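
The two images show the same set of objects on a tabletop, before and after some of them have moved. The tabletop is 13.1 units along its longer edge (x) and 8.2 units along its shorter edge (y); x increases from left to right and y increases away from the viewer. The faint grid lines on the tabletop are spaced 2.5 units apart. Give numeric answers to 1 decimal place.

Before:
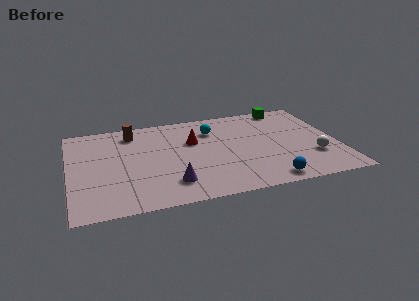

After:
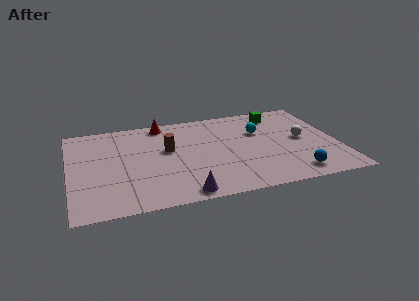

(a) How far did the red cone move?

2.4

From (6.1, 5.3) to (4.7, 7.3), the red cone covered √(1.4² + 2.0²) ≈ 2.4 units.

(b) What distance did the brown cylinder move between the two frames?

2.6

The brown cylinder was near (3.2, 6.8) before and (4.8, 4.8) after, so it travelled √(1.6² + 2.0²) ≈ 2.6 units.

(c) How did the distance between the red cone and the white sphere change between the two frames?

+1.0

Before: roughly 6.4 units apart; after: 7.4. That's 1.0 units further apart.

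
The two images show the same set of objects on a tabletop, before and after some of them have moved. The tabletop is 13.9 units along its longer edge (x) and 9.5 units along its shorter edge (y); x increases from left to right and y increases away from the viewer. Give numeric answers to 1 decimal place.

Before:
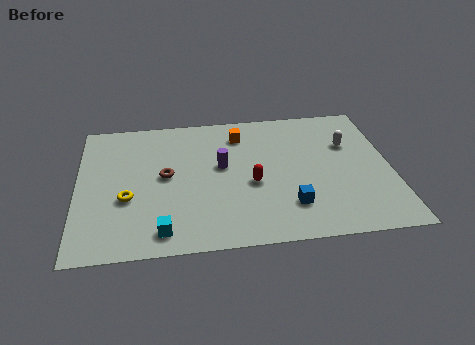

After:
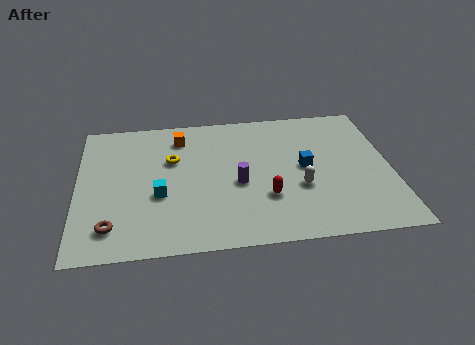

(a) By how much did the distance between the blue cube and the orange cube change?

+0.5

They were about 5.7 units apart before and 6.2 after — 0.5 units further apart.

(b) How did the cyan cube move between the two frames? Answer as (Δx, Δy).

(-0.1, 2.4)

The cyan cube started near (3.7, 1.3) and ended near (3.6, 3.7).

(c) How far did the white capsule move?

3.6

The white capsule was near (12.1, 6.3) before and (9.8, 3.5) after, so it travelled √(2.3² + 2.8²) ≈ 3.6 units.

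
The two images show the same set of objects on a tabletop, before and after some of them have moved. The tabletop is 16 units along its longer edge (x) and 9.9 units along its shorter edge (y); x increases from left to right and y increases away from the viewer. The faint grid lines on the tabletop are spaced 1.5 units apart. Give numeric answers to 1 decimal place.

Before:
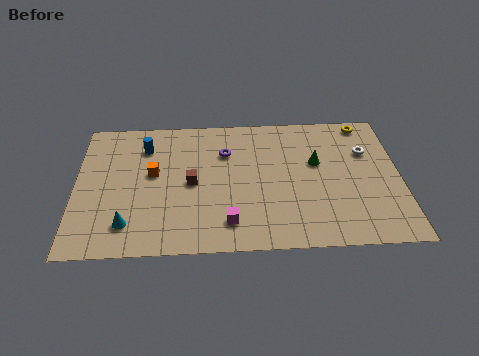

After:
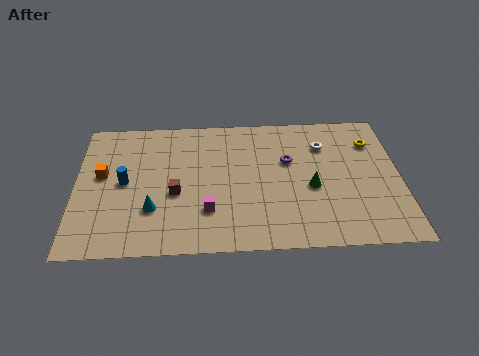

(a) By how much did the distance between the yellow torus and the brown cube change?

+0.7

Before: roughly 9.6 units apart; after: 10.3. That's 0.7 units further apart.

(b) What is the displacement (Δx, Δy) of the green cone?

(-0.3, -1.8)

From the two frames, the green cone sits at roughly (11.9, 6.0) before and (11.6, 4.2) after.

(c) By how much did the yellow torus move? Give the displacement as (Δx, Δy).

(0.3, -1.5)

From the two frames, the yellow torus sits at roughly (14.4, 8.9) before and (14.7, 7.4) after.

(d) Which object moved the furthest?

the purple torus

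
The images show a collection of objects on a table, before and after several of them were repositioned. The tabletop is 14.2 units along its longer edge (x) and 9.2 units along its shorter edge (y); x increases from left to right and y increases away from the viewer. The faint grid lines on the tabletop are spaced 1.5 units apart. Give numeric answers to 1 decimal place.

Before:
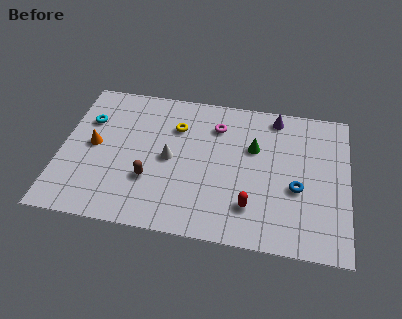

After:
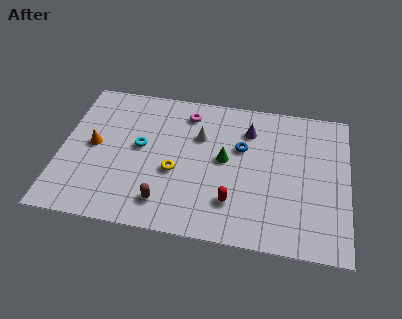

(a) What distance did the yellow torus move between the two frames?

2.9

The yellow torus moved from about (5.6, 6.6) to (5.7, 3.7), a distance of √(0.1² + 2.9²) ≈ 2.9.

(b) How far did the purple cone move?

1.7

From (10.5, 8.1) to (9.2, 7.0), the purple cone covered √(1.3² + 1.1²) ≈ 1.7 units.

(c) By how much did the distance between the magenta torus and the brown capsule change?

+0.9

The distance was about 5.1 in the first image and 6.0 in the second, so they moved 0.9 units further apart.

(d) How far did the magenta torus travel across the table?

1.6

The magenta torus was near (7.6, 7.0) before and (6.1, 7.6) after, so it travelled √(1.5² + 0.6²) ≈ 1.6 units.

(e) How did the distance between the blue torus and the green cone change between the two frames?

-1.9

They were about 3.1 units apart before and 1.2 after — 1.9 units closer together.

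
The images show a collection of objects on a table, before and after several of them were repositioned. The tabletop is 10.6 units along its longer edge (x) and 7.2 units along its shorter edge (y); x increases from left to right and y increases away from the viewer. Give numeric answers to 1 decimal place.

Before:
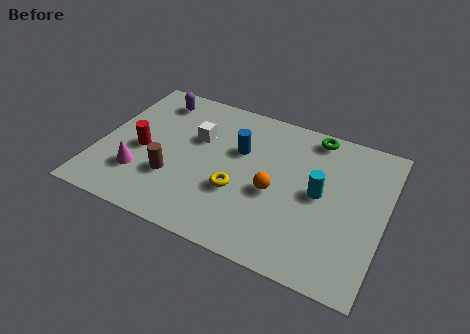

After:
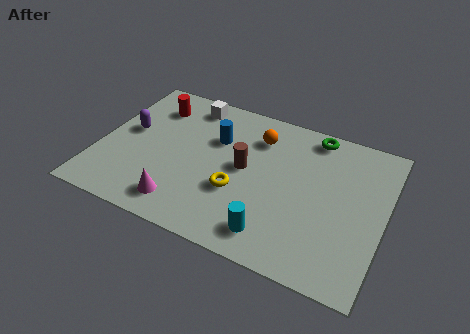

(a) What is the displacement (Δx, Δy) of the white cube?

(-0.5, 1.6)

The white cube was at about (3.5, 4.6) and moved to about (3.0, 6.2).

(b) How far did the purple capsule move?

2.1

The purple capsule moved from about (1.7, 6.0) to (1.0, 4.0), a distance of √(0.7² + 2.0²) ≈ 2.1.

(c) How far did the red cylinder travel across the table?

2.4

The red cylinder moved from about (1.6, 3.2) to (1.7, 5.6), a distance of √(0.1² + 2.4²) ≈ 2.4.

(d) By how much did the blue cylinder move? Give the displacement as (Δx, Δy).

(-0.9, 0.2)

From the two frames, the blue cylinder sits at roughly (5.1, 4.6) before and (4.2, 4.8) after.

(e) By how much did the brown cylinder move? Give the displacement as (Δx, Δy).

(2.5, 1.5)

From the two frames, the brown cylinder sits at roughly (2.9, 2.3) before and (5.4, 3.8) after.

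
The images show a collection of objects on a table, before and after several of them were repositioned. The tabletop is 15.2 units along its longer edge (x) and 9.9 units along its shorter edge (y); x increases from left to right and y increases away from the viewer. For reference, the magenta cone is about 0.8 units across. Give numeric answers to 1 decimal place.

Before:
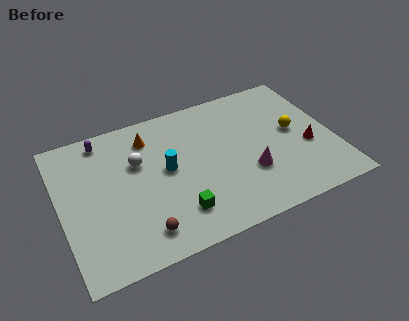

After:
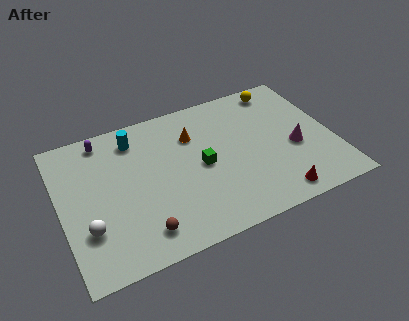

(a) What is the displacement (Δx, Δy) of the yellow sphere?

(-0.3, 3.4)

From the two frames, the yellow sphere sits at roughly (13.1, 5.3) before and (12.8, 8.7) after.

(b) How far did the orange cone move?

2.5

From (5.2, 7.9) to (7.6, 7.1), the orange cone covered √(2.4² + 0.8²) ≈ 2.5 units.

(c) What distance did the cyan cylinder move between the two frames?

3.2

The cyan cylinder was near (5.9, 5.3) before and (4.4, 8.1) after, so it travelled √(1.5² + 2.8²) ≈ 3.2 units.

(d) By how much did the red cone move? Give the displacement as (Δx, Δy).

(-2.2, -2.7)

The red cone was at about (13.7, 3.9) and moved to about (11.5, 1.2).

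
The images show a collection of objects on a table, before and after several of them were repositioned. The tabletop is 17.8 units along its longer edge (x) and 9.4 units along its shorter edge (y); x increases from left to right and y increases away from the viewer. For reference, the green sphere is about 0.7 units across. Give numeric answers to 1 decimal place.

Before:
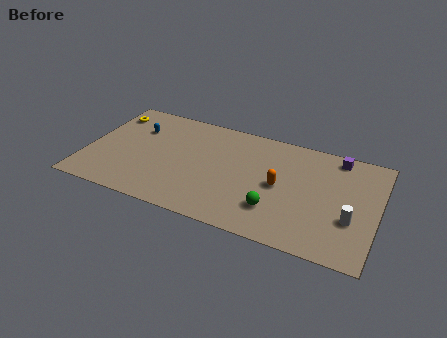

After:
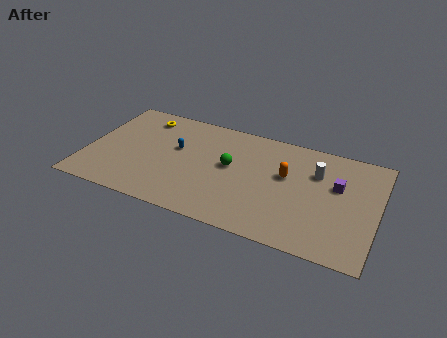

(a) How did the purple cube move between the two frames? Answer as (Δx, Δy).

(0.2, -2.5)

The purple cube was at about (15.1, 8.3) and moved to about (15.3, 5.8).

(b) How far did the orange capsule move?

1.0

The orange capsule was near (11.9, 4.6) before and (12.2, 5.6) after, so it travelled √(0.3² + 1.0²) ≈ 1.0 units.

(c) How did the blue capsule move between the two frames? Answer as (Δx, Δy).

(2.6, -1.0)

The blue capsule started near (2.8, 6.6) and ended near (5.4, 5.6).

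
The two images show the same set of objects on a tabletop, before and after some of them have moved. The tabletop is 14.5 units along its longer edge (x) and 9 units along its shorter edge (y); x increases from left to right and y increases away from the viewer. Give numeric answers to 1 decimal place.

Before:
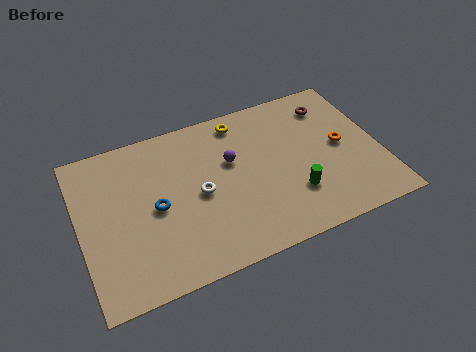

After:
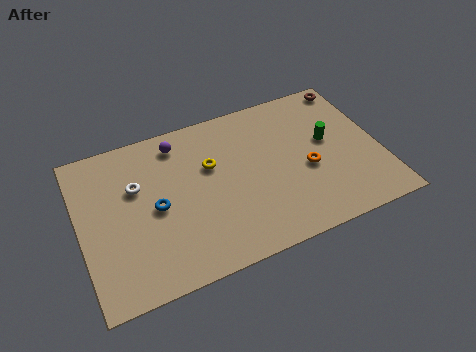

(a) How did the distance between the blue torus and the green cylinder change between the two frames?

+1.8

The distance was about 6.7 in the first image and 8.5 in the second, so they moved 1.8 units further apart.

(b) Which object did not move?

the blue torus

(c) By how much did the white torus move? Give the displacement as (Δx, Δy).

(-2.9, 1.5)

From the two frames, the white torus sits at roughly (5.7, 4.3) before and (2.8, 5.8) after.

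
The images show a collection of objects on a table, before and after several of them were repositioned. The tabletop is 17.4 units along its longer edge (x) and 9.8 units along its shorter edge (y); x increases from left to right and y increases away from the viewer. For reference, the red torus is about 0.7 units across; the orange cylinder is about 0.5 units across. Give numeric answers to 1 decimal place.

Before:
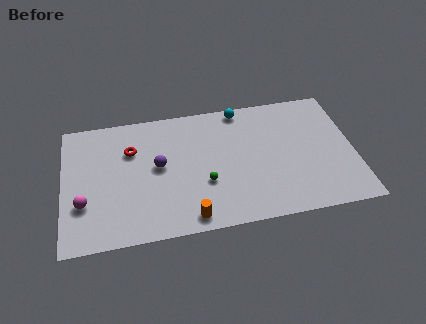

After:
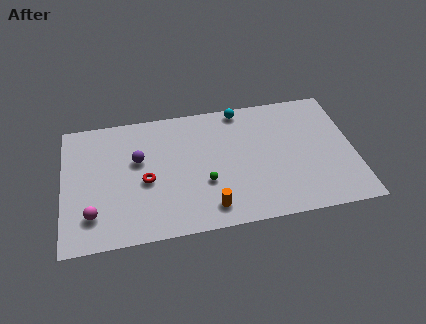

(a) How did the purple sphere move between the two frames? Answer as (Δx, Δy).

(-1.2, 0.7)

From the two frames, the purple sphere sits at roughly (5.7, 5.3) before and (4.5, 6.0) after.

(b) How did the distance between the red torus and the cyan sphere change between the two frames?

+0.5

They were about 7.0 units apart before and 7.5 after — 0.5 units further apart.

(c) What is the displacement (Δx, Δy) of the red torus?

(0.8, -2.5)

From the two frames, the red torus sits at roughly (4.1, 6.8) before and (4.9, 4.3) after.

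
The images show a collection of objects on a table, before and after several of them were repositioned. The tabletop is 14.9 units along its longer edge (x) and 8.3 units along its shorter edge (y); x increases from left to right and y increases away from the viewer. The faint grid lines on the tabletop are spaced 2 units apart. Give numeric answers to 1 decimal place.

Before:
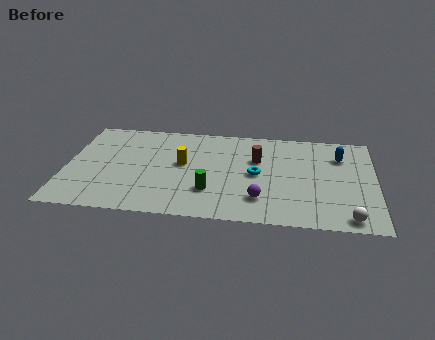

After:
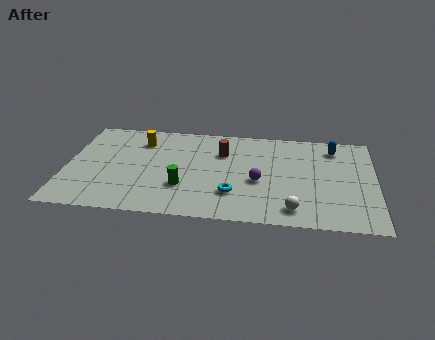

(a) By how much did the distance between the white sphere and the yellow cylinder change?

+0.3

The distance was about 8.8 in the first image and 9.1 in the second, so they moved 0.3 units further apart.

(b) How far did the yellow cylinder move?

2.8

The yellow cylinder moved from about (5.6, 4.6) to (3.5, 6.4), a distance of √(2.1² + 1.8²) ≈ 2.8.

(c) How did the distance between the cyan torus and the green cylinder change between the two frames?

-0.4

Before: roughly 2.8 units apart; after: 2.4. That's 0.4 units closer together.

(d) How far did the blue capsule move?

0.8

The blue capsule was near (13.2, 6.1) before and (12.9, 6.8) after, so it travelled √(0.3² + 0.7²) ≈ 0.8 units.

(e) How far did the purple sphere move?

1.5

The purple sphere was near (9.4, 2.0) before and (9.3, 3.5) after, so it travelled √(0.1² + 1.5²) ≈ 1.5 units.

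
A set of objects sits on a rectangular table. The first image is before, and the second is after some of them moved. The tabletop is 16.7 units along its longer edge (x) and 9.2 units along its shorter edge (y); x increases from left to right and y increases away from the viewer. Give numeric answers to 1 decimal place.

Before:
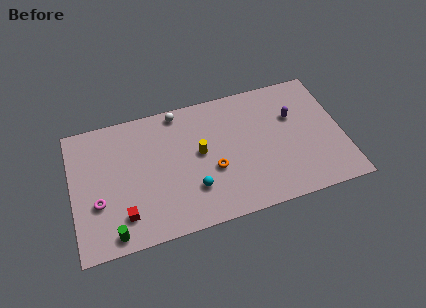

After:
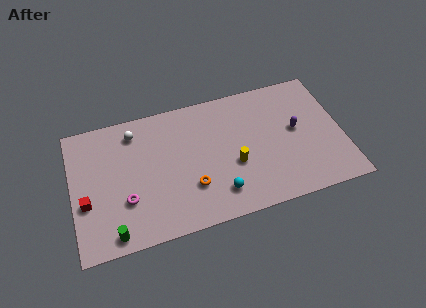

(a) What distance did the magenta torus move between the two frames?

1.7

From (1.5, 3.3) to (3.2, 3.0), the magenta torus covered √(1.7² + 0.3²) ≈ 1.7 units.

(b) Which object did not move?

the green cylinder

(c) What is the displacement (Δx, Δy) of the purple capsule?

(0.1, -1.0)

The purple capsule was at about (13.8, 6.0) and moved to about (13.9, 5.0).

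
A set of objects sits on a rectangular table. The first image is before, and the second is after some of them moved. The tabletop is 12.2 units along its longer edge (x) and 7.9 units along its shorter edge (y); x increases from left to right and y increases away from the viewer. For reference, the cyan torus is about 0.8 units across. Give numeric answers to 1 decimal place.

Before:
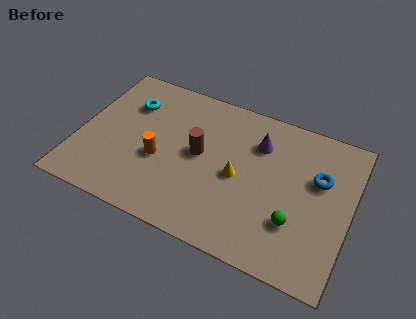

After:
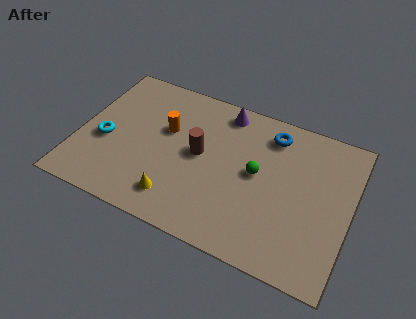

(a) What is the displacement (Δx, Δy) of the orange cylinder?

(0.1, 1.7)

The orange cylinder was at about (3.7, 3.2) and moved to about (3.8, 4.9).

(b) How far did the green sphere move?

2.6

The green sphere moved from about (9.9, 2.4) to (8.0, 4.2), a distance of √(1.9² + 1.8²) ≈ 2.6.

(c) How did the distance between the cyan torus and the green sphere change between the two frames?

-1.7

They were about 8.6 units apart before and 6.9 after — 1.7 units closer together.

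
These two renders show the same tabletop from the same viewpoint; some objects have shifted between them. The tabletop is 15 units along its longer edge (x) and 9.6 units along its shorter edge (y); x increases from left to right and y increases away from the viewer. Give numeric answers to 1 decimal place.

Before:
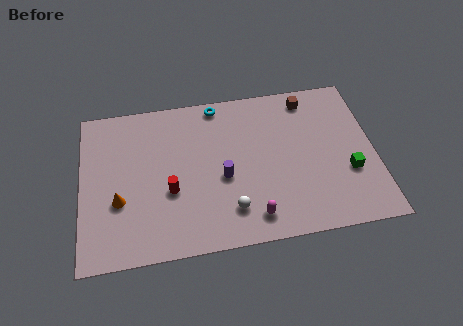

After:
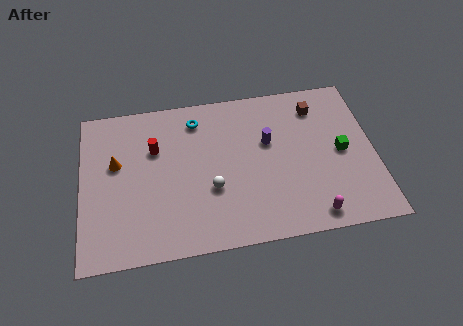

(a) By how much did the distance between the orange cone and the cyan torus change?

-2.7

The distance was about 7.4 in the first image and 4.7 in the second, so they moved 2.7 units closer together.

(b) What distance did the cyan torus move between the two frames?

1.4

The cyan torus was near (7.1, 8.7) before and (6.0, 7.9) after, so it travelled √(1.1² + 0.8²) ≈ 1.4 units.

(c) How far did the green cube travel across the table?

1.3

From (13.6, 3.4) to (13.3, 4.7), the green cube covered √(0.3² + 1.3²) ≈ 1.3 units.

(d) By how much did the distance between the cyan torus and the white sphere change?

-2.2

The distance was about 6.6 in the first image and 4.4 in the second, so they moved 2.2 units closer together.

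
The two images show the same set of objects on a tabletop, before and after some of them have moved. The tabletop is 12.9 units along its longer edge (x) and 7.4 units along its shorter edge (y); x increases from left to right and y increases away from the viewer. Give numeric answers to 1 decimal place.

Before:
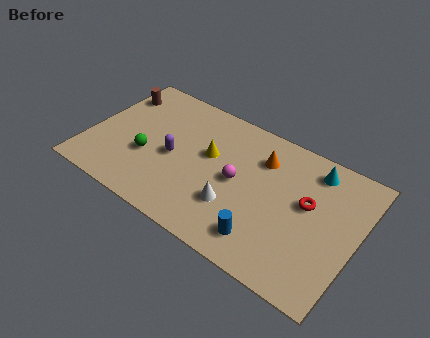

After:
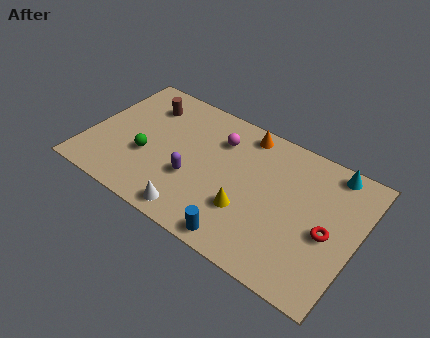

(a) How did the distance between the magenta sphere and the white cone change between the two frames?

+3.2

Before: roughly 1.4 units apart; after: 4.6. That's 3.2 units further apart.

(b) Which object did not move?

the green sphere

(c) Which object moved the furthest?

the yellow cone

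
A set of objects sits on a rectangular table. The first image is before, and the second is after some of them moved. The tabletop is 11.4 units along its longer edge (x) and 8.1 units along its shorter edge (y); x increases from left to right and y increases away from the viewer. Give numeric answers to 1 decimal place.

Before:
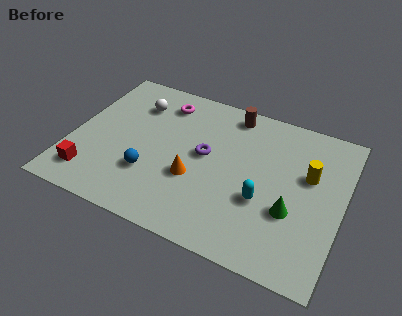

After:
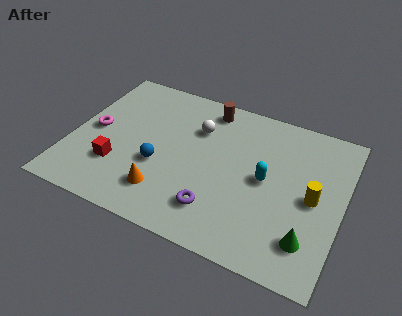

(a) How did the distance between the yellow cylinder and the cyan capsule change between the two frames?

-0.6

Before: roughly 2.6 units apart; after: 2.0. That's 0.6 units closer together.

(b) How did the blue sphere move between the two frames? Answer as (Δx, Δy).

(0.3, 0.6)

From the two frames, the blue sphere sits at roughly (3.5, 2.5) before and (3.8, 3.1) after.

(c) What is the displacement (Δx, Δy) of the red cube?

(1.0, 0.9)

From the two frames, the red cube sits at roughly (1.1, 1.5) before and (2.1, 2.4) after.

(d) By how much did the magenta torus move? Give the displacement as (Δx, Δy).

(-2.6, -2.6)

From the two frames, the magenta torus sits at roughly (3.5, 6.6) before and (0.9, 4.0) after.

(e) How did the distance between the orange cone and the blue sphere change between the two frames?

-0.5

Before: roughly 1.9 units apart; after: 1.4. That's 0.5 units closer together.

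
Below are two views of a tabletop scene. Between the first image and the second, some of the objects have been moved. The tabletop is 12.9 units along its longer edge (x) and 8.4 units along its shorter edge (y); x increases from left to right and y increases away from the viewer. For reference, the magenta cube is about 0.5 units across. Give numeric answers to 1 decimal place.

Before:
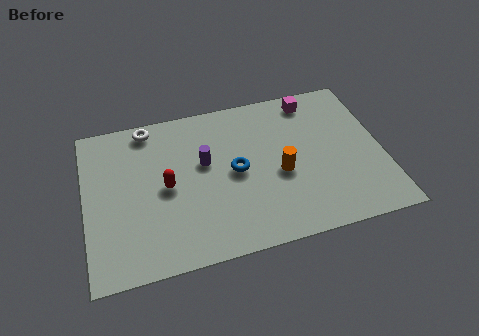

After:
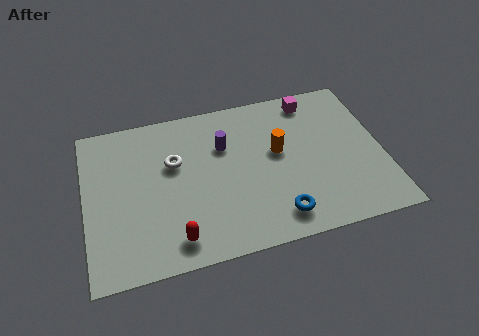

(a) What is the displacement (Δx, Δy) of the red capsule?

(0.2, -2.8)

The red capsule was at about (3.5, 4.1) and moved to about (3.7, 1.3).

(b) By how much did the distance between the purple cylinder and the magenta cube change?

-1.1

The distance was about 5.4 in the first image and 4.3 in the second, so they moved 1.1 units closer together.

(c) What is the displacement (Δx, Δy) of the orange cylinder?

(0.0, 1.2)

From the two frames, the orange cylinder sits at roughly (8.4, 3.6) before and (8.4, 4.8) after.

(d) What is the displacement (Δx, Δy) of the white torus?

(1.0, -2.2)

The white torus started near (2.9, 7.5) and ended near (3.9, 5.3).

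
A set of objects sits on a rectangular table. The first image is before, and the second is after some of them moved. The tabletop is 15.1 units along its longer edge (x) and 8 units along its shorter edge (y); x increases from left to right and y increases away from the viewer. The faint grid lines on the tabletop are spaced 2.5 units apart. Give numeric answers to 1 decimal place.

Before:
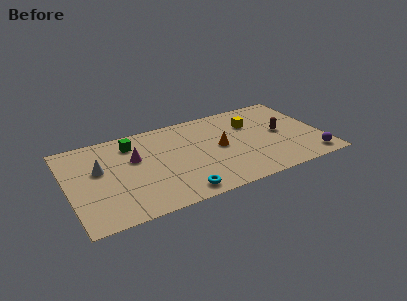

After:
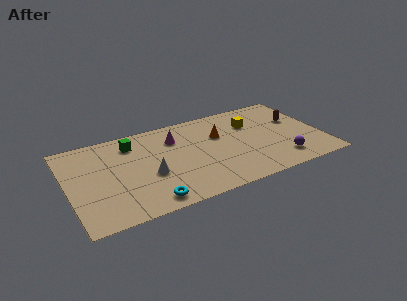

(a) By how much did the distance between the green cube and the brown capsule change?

+0.9

They were about 9.0 units apart before and 9.9 after — 0.9 units further apart.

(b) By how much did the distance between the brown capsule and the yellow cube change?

+0.6

They were about 2.2 units apart before and 2.8 after — 0.6 units further apart.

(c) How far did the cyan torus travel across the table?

1.8

The cyan torus moved from about (6.2, 1.0) to (4.4, 1.0), a distance of √(1.8² + 0.0²) ≈ 1.8.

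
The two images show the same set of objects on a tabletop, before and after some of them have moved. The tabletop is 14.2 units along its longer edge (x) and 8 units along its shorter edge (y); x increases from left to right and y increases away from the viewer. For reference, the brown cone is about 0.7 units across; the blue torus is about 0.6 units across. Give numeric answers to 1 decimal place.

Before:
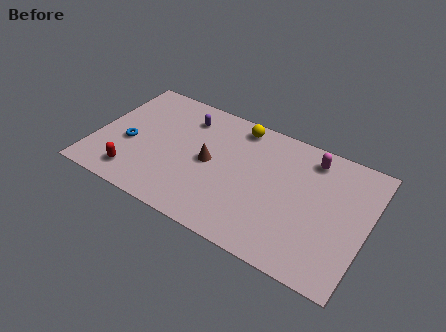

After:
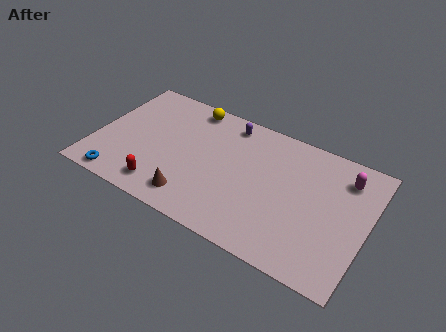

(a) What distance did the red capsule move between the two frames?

1.5

The red capsule was near (2.4, 1.4) before and (3.9, 1.3) after, so it travelled √(1.5² + 0.1²) ≈ 1.5 units.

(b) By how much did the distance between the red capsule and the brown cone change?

-2.8

Before: roughly 4.4 units apart; after: 1.6. That's 2.8 units closer together.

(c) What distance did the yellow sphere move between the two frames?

2.6

The yellow sphere was near (7.1, 7.0) before and (4.5, 7.1) after, so it travelled √(2.6² + 0.1²) ≈ 2.6 units.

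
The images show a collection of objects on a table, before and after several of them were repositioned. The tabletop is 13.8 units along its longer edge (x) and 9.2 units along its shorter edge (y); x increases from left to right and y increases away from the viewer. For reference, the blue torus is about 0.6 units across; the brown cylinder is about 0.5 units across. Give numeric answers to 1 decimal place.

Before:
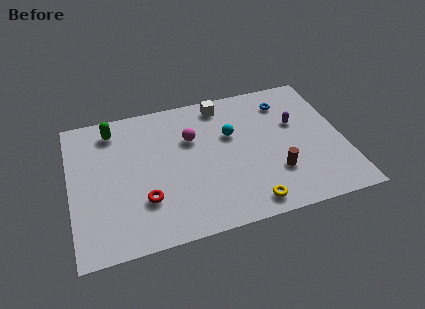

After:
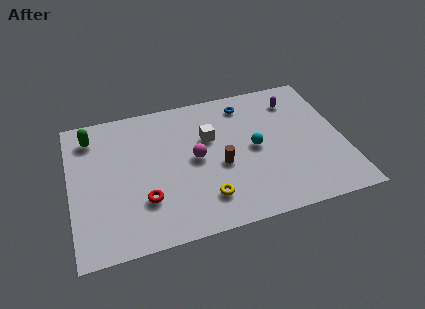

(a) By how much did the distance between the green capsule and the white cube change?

+0.5

Before: roughly 5.6 units apart; after: 6.1. That's 0.5 units further apart.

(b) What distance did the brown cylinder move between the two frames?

3.0

From (10.2, 2.7) to (7.5, 3.9), the brown cylinder covered √(2.7² + 1.2²) ≈ 3.0 units.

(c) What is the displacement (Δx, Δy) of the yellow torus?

(-2.1, 0.9)

The yellow torus was at about (8.7, 1.1) and moved to about (6.6, 2.0).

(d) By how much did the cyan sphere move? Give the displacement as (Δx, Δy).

(1.1, -1.2)

From the two frames, the cyan sphere sits at roughly (8.2, 5.8) before and (9.3, 4.6) after.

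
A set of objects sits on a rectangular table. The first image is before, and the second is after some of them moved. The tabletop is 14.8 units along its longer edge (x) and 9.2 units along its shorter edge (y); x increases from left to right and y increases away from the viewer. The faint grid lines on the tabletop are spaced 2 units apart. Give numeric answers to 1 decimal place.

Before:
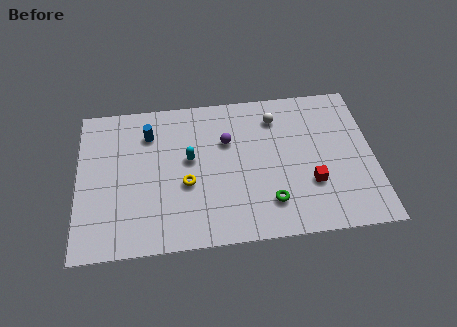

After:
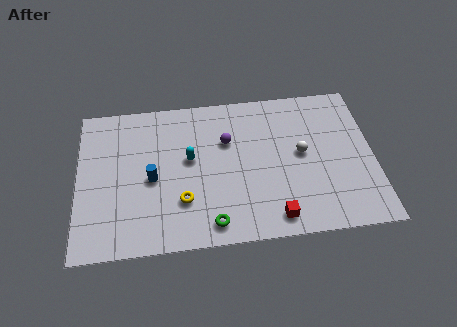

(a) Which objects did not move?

the cyan capsule and the purple sphere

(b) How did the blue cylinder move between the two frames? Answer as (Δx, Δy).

(0.1, -2.8)

The blue cylinder started near (3.6, 7.0) and ended near (3.7, 4.2).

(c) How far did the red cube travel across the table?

2.6

The red cube moved from about (11.6, 3.0) to (9.7, 1.2), a distance of √(1.9² + 1.8²) ≈ 2.6.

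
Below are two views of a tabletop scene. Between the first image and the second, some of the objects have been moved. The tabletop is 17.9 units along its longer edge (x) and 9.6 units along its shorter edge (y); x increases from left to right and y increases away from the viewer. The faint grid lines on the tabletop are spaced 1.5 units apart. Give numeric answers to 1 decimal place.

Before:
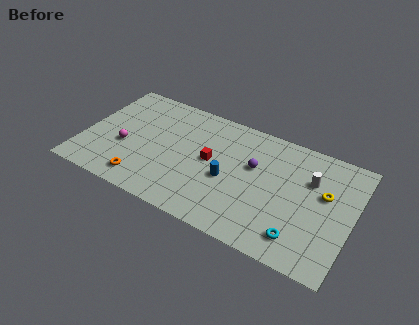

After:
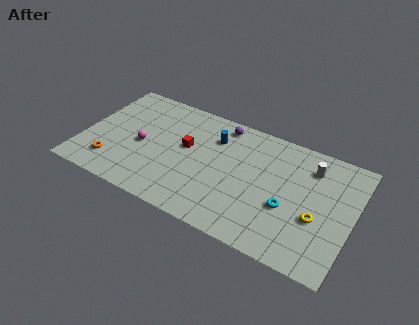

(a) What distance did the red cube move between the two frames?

1.7

From (8.5, 5.1) to (6.8, 5.5), the red cube covered √(1.7² + 0.4²) ≈ 1.7 units.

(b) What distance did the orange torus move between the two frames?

2.3

From (4.4, 1.5) to (2.2, 2.1), the orange torus covered √(2.2² + 0.6²) ≈ 2.3 units.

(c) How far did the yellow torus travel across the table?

2.1

The yellow torus was near (16.0, 5.8) before and (15.7, 3.7) after, so it travelled √(0.3² + 2.1²) ≈ 2.1 units.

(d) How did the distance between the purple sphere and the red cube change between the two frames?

+0.6

Before: roughly 2.9 units apart; after: 3.5. That's 0.6 units further apart.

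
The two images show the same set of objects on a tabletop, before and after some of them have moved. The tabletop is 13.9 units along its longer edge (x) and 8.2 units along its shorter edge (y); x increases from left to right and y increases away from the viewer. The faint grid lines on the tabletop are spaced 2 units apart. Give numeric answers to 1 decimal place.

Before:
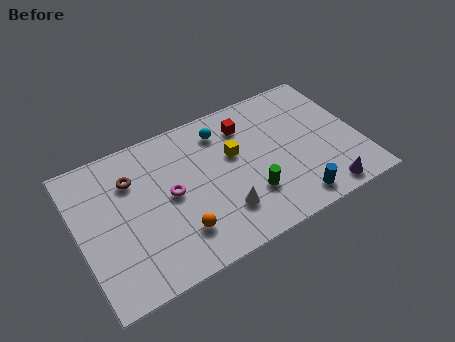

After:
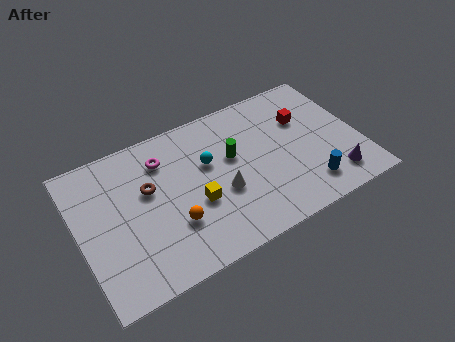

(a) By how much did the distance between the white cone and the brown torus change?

-1.7

They were about 5.5 units apart before and 3.8 after — 1.7 units closer together.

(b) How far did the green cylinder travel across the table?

2.5

From (8.2, 2.4) to (7.7, 4.9), the green cylinder covered √(0.5² + 2.5²) ≈ 2.5 units.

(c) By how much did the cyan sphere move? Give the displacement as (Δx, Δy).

(-0.9, -1.5)

The cyan sphere was at about (7.4, 6.6) and moved to about (6.5, 5.1).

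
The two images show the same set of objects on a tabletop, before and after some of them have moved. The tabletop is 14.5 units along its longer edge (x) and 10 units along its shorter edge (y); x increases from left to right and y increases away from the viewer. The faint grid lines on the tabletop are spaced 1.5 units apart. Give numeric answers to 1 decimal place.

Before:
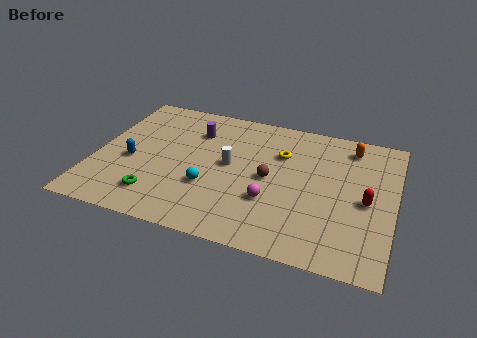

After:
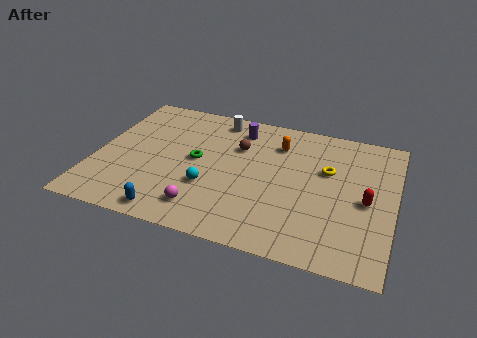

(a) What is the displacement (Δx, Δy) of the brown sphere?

(-1.7, 1.9)

The brown sphere was at about (8.5, 4.9) and moved to about (6.8, 6.8).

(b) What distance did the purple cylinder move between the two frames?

2.2

The purple cylinder moved from about (4.6, 7.4) to (6.7, 8.2), a distance of √(2.1² + 0.8²) ≈ 2.2.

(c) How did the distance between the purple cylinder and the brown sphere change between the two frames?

-3.2

Before: roughly 4.6 units apart; after: 1.4. That's 3.2 units closer together.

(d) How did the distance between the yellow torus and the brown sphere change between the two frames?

+2.4

The distance was about 2.0 in the first image and 4.4 in the second, so they moved 2.4 units further apart.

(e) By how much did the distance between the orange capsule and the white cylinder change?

-3.2

Before: roughly 6.5 units apart; after: 3.3. That's 3.2 units closer together.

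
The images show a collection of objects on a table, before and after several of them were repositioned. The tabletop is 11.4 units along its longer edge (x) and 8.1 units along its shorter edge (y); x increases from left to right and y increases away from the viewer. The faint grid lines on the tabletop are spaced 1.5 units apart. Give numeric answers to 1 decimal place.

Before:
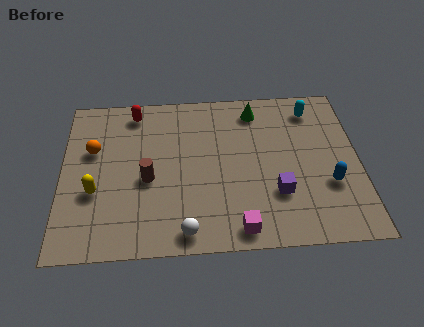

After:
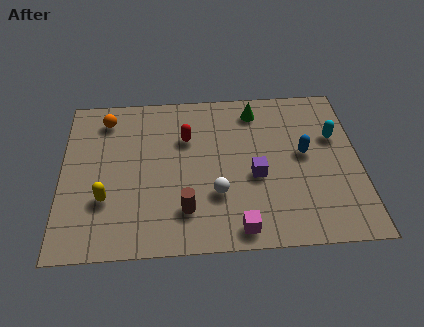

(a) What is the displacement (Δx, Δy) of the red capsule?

(2.0, -1.5)

From the two frames, the red capsule sits at roughly (2.8, 7.0) before and (4.8, 5.5) after.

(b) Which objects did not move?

the green cone and the magenta cube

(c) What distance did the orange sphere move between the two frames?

1.7

From (1.2, 5.1) to (1.7, 6.7), the orange sphere covered √(0.5² + 1.6²) ≈ 1.7 units.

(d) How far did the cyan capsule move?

1.7

The cyan capsule was near (9.7, 6.7) before and (10.5, 5.2) after, so it travelled √(0.8² + 1.5²) ≈ 1.7 units.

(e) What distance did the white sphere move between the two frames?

2.1

From (4.7, 0.9) to (5.9, 2.6), the white sphere covered √(1.2² + 1.7²) ≈ 2.1 units.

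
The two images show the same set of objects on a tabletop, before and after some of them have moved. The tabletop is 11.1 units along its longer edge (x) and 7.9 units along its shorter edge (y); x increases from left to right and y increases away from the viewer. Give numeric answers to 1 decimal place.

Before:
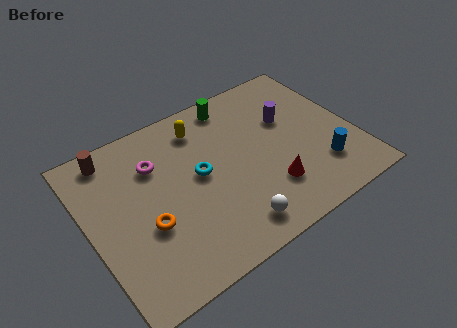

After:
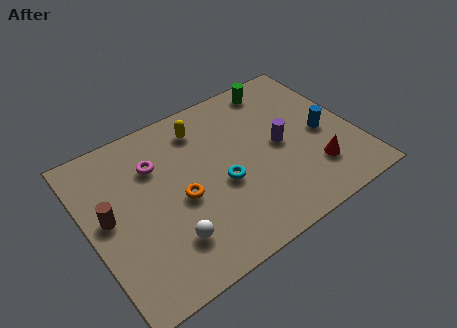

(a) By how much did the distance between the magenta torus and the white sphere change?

-1.3

They were about 5.0 units apart before and 3.7 after — 1.3 units closer together.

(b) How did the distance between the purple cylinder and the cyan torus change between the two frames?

-1.4

Before: roughly 4.1 units apart; after: 2.7. That's 1.4 units closer together.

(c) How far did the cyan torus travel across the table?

1.2

From (4.6, 4.2) to (5.4, 3.3), the cyan torus covered √(0.8² + 0.9²) ≈ 1.2 units.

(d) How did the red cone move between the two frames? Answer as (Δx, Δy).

(1.9, -0.1)

The red cone started near (7.2, 2.1) and ended near (9.1, 2.0).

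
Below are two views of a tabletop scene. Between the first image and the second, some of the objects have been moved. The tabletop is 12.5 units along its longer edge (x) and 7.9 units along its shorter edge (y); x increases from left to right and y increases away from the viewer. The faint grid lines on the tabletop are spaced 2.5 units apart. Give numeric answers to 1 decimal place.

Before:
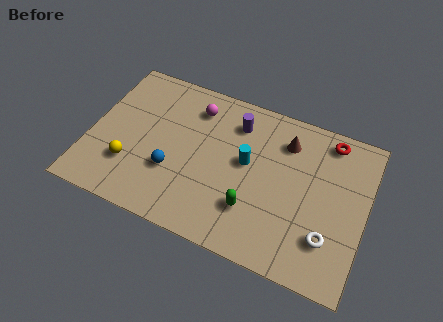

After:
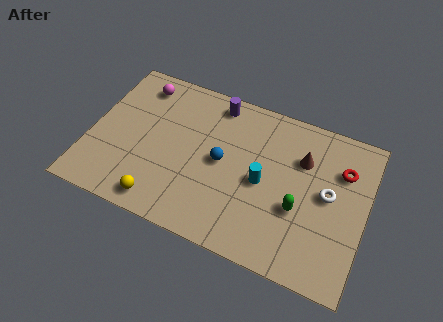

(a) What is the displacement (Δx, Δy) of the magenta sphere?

(-2.6, 0.3)

The magenta sphere started near (4.5, 6.3) and ended near (1.9, 6.6).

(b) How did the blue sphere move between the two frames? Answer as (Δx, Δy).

(2.1, 1.3)

From the two frames, the blue sphere sits at roughly (3.9, 2.7) before and (6.0, 4.0) after.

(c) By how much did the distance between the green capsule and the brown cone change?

-1.6

Before: roughly 4.1 units apart; after: 2.5. That's 1.6 units closer together.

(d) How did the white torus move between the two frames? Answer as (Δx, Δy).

(-0.2, 2.1)

From the two frames, the white torus sits at roughly (11.0, 2.1) before and (10.8, 4.2) after.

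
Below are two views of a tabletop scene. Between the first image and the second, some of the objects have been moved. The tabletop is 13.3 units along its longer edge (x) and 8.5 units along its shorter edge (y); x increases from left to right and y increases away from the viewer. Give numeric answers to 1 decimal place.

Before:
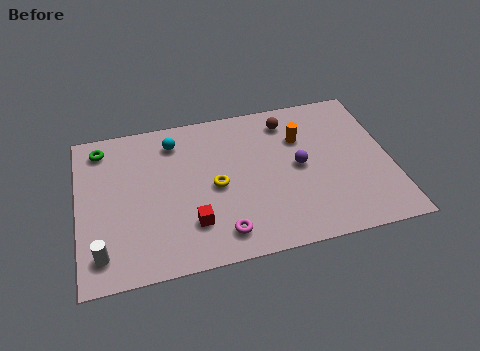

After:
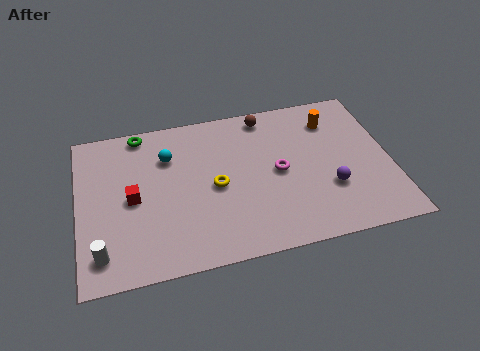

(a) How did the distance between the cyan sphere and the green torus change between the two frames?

-1.2

Before: roughly 3.1 units apart; after: 1.9. That's 1.2 units closer together.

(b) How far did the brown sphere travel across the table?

1.0

The brown sphere moved from about (9.1, 7.0) to (8.2, 7.5), a distance of √(0.9² + 0.5²) ≈ 1.0.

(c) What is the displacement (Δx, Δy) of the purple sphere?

(1.2, -1.5)

The purple sphere was at about (9.4, 4.3) and moved to about (10.6, 2.8).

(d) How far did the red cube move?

3.1

The red cube was near (4.7, 2.2) before and (2.3, 4.1) after, so it travelled √(2.4² + 1.9²) ≈ 3.1 units.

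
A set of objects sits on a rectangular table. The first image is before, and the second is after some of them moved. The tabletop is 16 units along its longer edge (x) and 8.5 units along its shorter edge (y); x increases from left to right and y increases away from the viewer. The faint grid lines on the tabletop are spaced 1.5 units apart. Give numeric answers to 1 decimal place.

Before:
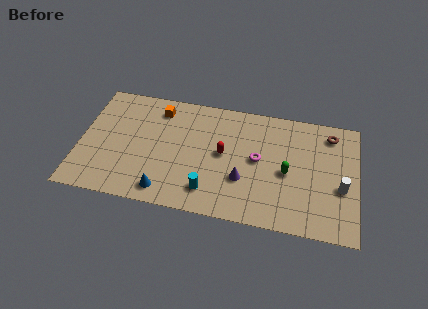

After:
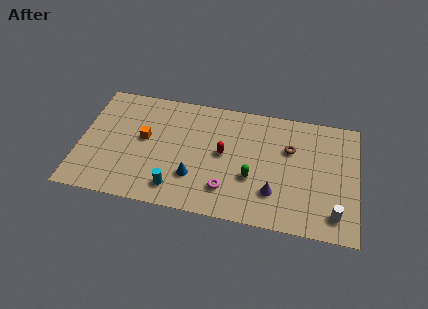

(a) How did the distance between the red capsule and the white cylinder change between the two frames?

+0.3

The distance was about 6.9 in the first image and 7.2 in the second, so they moved 0.3 units further apart.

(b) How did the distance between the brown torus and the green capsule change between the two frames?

-0.7

The distance was about 4.0 in the first image and 3.3 in the second, so they moved 0.7 units closer together.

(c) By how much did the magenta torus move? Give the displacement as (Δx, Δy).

(-1.7, -2.5)

The magenta torus was at about (10.3, 4.5) and moved to about (8.6, 2.0).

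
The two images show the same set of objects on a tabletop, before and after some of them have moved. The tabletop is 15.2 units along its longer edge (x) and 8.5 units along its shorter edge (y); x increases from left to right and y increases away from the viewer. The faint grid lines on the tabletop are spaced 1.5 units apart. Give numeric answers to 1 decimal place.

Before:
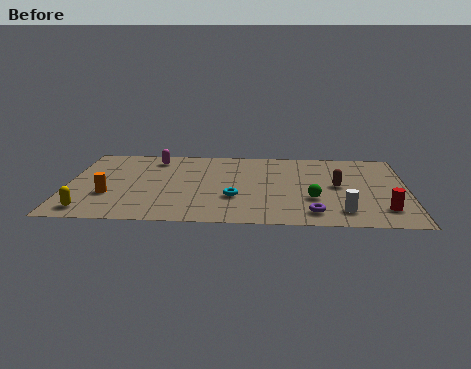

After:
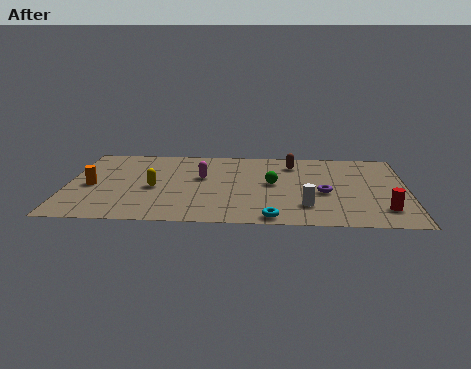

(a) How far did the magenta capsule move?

3.0

The magenta capsule moved from about (3.8, 7.1) to (6.0, 5.1), a distance of √(2.2² + 2.0²) ≈ 3.0.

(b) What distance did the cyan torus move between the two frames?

2.7

From (7.5, 2.9) to (9.2, 0.8), the cyan torus covered √(1.7² + 2.1²) ≈ 2.7 units.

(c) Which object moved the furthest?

the yellow capsule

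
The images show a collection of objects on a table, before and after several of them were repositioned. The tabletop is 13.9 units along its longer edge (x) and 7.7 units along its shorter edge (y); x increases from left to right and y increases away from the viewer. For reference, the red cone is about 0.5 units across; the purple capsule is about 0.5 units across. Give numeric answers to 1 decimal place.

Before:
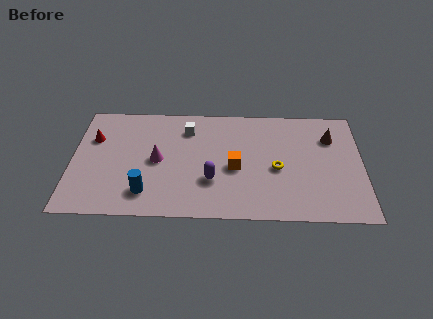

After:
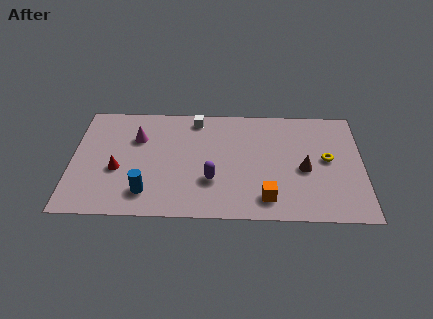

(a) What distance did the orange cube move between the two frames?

2.5

The orange cube moved from about (7.8, 3.4) to (9.3, 1.4), a distance of √(1.5² + 2.0²) ≈ 2.5.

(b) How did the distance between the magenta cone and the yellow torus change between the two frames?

+3.5

Before: roughly 5.7 units apart; after: 9.2. That's 3.5 units further apart.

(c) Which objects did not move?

the blue cylinder and the purple capsule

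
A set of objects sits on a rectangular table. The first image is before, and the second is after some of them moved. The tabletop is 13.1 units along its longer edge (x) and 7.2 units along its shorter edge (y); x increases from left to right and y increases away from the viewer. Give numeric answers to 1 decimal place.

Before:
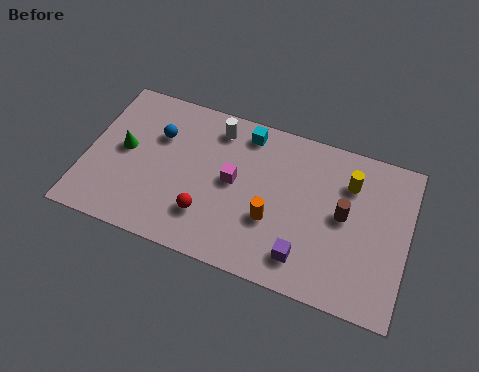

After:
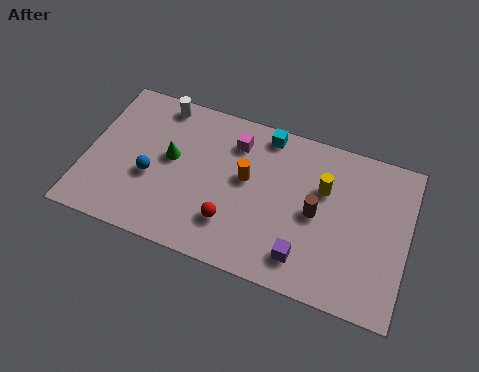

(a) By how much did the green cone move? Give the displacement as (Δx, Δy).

(1.9, 0.2)

The green cone was at about (1.5, 3.8) and moved to about (3.4, 4.0).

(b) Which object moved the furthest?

the white cylinder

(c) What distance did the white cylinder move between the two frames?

2.4

The white cylinder moved from about (5.1, 6.0) to (2.7, 6.4), a distance of √(2.4² + 0.4²) ≈ 2.4.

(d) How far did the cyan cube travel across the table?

0.8

The cyan cube moved from about (6.3, 6.2) to (7.1, 6.4), a distance of √(0.8² + 0.2²) ≈ 0.8.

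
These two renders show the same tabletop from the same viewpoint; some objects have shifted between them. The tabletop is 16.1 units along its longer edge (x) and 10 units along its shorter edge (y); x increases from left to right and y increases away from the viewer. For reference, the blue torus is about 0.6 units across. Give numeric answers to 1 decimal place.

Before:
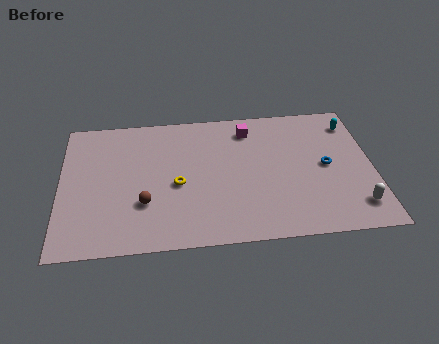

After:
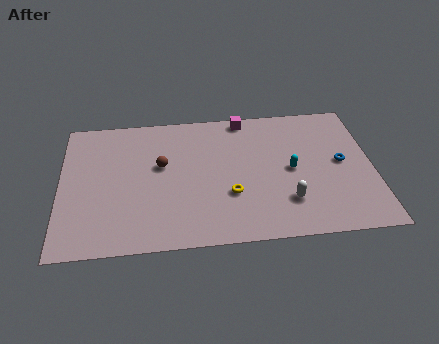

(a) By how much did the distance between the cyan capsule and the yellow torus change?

-6.4

The distance was about 9.9 in the first image and 3.5 in the second, so they moved 6.4 units closer together.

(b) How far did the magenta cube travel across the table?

0.9

The magenta cube was near (9.8, 8.2) before and (9.6, 9.1) after, so it travelled √(0.2² + 0.9²) ≈ 0.9 units.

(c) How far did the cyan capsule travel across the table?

4.6

From (15.2, 8.1) to (11.9, 4.9), the cyan capsule covered √(3.3² + 3.2²) ≈ 4.6 units.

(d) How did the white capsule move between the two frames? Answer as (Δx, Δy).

(-3.5, 0.7)

The white capsule was at about (15.1, 1.9) and moved to about (11.6, 2.6).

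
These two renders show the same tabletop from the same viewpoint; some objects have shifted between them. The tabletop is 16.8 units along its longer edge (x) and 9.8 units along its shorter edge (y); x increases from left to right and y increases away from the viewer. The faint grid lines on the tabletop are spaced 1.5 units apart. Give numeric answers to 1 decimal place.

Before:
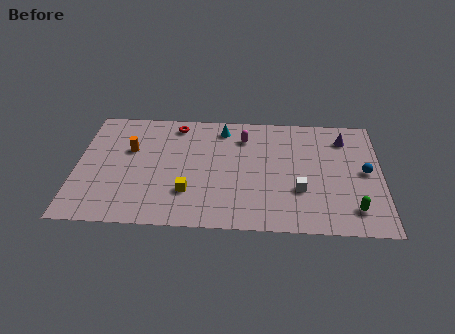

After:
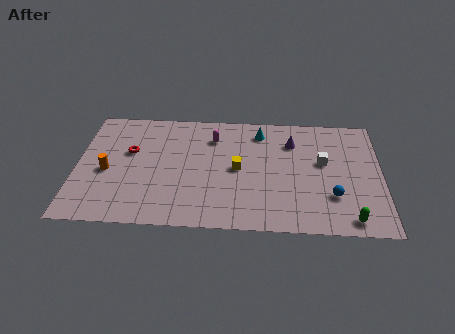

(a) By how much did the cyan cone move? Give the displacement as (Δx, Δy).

(2.1, -0.2)

From the two frames, the cyan cone sits at roughly (8.0, 8.3) before and (10.1, 8.1) after.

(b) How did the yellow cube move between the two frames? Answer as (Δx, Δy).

(2.7, 2.1)

The yellow cube was at about (6.2, 2.8) and moved to about (8.9, 4.9).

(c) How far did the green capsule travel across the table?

0.8

From (15.2, 1.9) to (15.0, 1.1), the green capsule covered √(0.2² + 0.8²) ≈ 0.8 units.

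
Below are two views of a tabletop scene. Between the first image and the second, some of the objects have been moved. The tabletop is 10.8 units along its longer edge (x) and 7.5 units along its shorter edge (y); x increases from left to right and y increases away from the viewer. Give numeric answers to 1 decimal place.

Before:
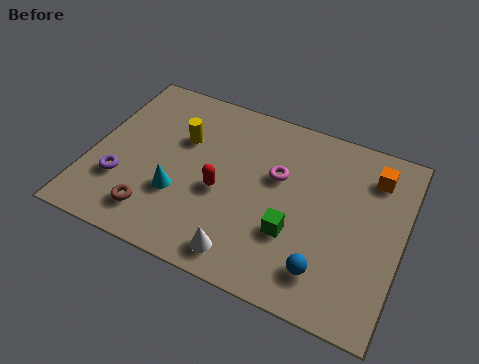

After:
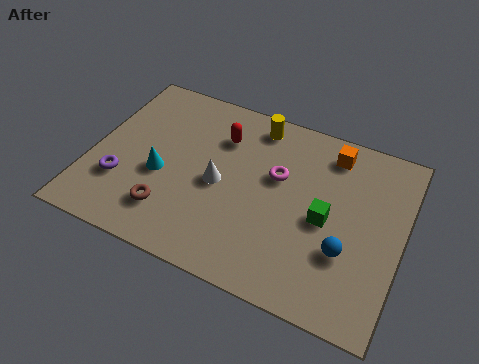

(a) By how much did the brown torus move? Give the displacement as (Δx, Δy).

(0.5, 0.3)

The brown torus started near (2.5, 1.4) and ended near (3.0, 1.7).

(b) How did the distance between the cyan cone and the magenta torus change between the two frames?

+0.4

The distance was about 3.8 in the first image and 4.2 in the second, so they moved 0.4 units further apart.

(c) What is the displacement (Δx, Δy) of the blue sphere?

(0.6, 1.0)

The blue sphere was at about (8.4, 1.5) and moved to about (9.0, 2.5).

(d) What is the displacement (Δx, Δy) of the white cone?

(-1.2, 2.5)

The white cone started near (5.7, 1.0) and ended near (4.5, 3.5).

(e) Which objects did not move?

the purple torus and the magenta torus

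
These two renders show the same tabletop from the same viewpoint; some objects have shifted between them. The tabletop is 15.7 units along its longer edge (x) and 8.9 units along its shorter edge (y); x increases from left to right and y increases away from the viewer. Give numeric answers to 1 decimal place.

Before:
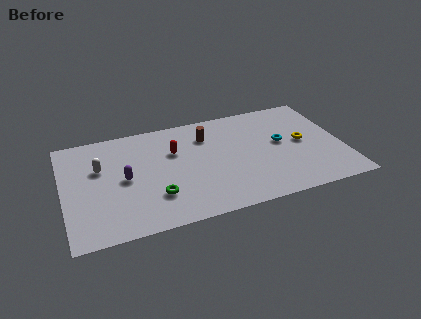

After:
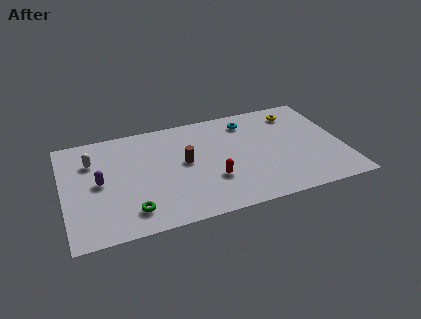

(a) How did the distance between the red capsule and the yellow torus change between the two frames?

-0.5

They were about 7.3 units apart before and 6.8 after — 0.5 units closer together.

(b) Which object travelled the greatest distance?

the red capsule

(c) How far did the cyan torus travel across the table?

2.9

The cyan torus was near (12.3, 4.9) before and (10.6, 7.3) after, so it travelled √(1.7² + 2.4²) ≈ 2.9 units.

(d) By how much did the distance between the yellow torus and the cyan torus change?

+1.6

They were about 1.2 units apart before and 2.8 after — 1.6 units further apart.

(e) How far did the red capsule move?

3.6

From (6.3, 5.9) to (8.2, 2.9), the red capsule covered √(1.9² + 3.0²) ≈ 3.6 units.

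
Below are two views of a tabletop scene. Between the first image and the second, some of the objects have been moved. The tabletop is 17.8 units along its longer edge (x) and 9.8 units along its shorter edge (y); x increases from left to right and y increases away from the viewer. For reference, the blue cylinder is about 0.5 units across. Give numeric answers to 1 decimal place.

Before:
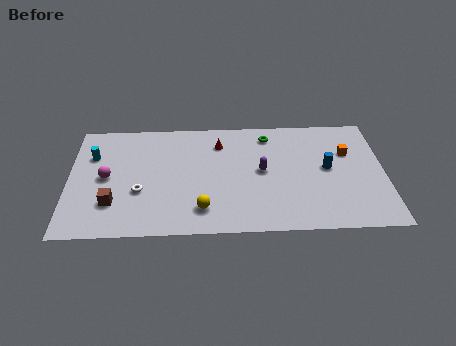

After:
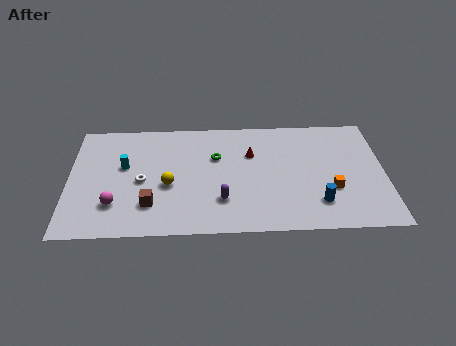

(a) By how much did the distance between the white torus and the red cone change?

+0.5

They were about 6.0 units apart before and 6.5 after — 0.5 units further apart.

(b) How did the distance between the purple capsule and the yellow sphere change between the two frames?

-1.3

They were about 4.6 units apart before and 3.3 after — 1.3 units closer together.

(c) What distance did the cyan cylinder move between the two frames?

2.1

The cyan cylinder was near (1.3, 6.8) before and (3.1, 5.8) after, so it travelled √(1.8² + 1.0²) ≈ 2.1 units.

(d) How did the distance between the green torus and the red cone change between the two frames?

-0.9

They were about 2.9 units apart before and 2.0 after — 0.9 units closer together.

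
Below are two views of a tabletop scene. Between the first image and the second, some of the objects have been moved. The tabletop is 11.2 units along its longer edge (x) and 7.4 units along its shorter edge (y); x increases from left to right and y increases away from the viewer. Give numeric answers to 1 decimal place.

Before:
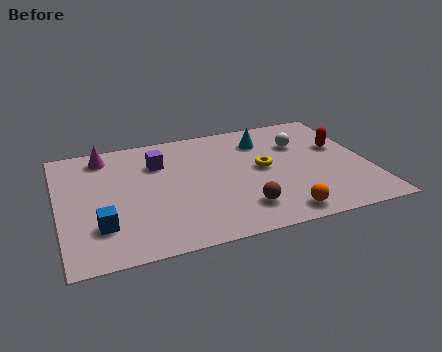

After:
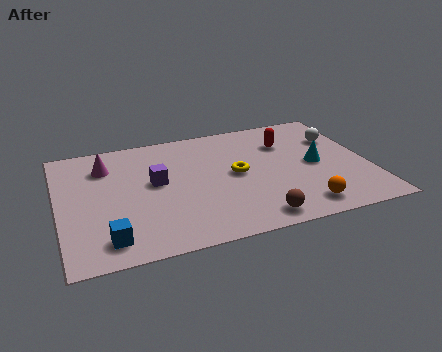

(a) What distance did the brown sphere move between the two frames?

0.8

The brown sphere moved from about (6.4, 1.6) to (6.8, 0.9), a distance of √(0.4² + 0.7²) ≈ 0.8.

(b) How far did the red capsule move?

2.1

From (10.3, 4.5) to (8.4, 5.3), the red capsule covered √(1.9² + 0.8²) ≈ 2.1 units.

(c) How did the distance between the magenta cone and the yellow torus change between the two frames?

-1.2

The distance was about 6.1 in the first image and 4.9 in the second, so they moved 1.2 units closer together.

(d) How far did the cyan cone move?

2.7

The cyan cone was near (7.6, 5.7) before and (9.3, 3.6) after, so it travelled √(1.7² + 2.1²) ≈ 2.7 units.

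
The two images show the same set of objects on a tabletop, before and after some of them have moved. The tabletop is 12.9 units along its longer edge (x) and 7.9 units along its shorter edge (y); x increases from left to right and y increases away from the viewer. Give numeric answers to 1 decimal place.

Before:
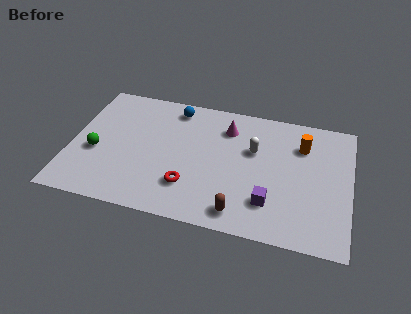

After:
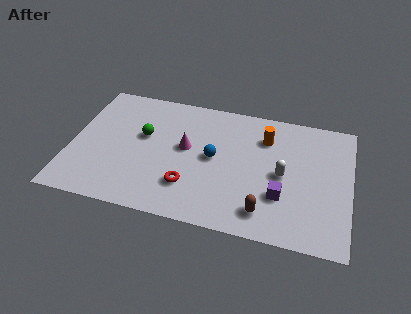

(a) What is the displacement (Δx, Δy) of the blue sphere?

(2.0, -2.7)

The blue sphere started near (4.6, 6.8) and ended near (6.6, 4.1).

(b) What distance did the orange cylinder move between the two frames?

1.7

The orange cylinder was near (10.6, 5.8) before and (8.9, 5.9) after, so it travelled √(1.7² + 0.1²) ≈ 1.7 units.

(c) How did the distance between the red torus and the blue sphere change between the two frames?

-2.6

The distance was about 4.8 in the first image and 2.2 in the second, so they moved 2.6 units closer together.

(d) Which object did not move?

the red torus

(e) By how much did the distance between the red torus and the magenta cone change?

-2.0

The distance was about 4.3 in the first image and 2.3 in the second, so they moved 2.0 units closer together.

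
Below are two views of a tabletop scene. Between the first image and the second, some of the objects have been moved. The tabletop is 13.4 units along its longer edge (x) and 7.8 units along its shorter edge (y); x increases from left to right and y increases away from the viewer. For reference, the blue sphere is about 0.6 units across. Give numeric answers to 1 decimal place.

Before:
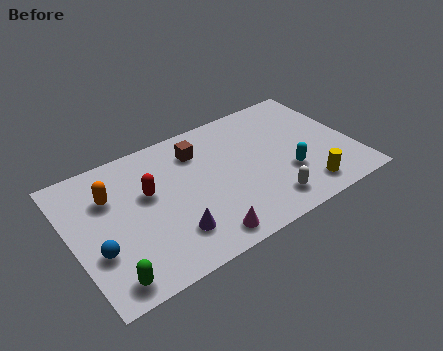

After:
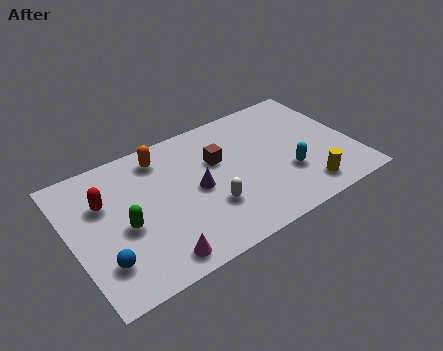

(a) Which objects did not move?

the cyan capsule and the yellow cylinder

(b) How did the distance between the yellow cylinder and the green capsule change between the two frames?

-0.8

They were about 9.4 units apart before and 8.6 after — 0.8 units closer together.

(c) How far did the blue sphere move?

0.7

The blue sphere moved from about (1.0, 2.7) to (1.2, 2.0), a distance of √(0.2² + 0.7²) ≈ 0.7.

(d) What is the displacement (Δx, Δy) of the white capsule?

(-2.6, 1.1)

From the two frames, the white capsule sits at roughly (8.9, 1.4) before and (6.3, 2.5) after.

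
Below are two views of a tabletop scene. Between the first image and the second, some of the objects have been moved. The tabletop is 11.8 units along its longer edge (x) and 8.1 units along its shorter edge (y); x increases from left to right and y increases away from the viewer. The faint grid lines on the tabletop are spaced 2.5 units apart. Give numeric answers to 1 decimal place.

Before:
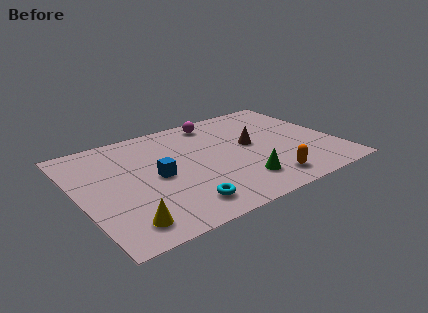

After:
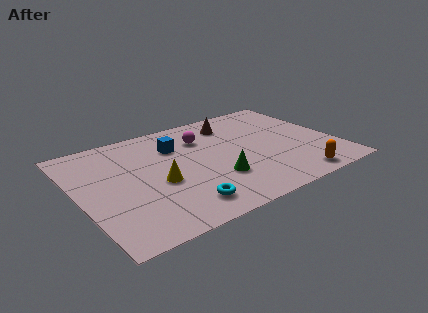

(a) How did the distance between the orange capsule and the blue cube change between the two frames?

+1.5

The distance was about 5.3 in the first image and 6.8 in the second, so they moved 1.5 units further apart.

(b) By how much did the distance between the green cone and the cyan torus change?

-0.7

Before: roughly 2.8 units apart; after: 2.1. That's 0.7 units closer together.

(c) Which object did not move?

the cyan torus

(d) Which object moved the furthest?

the yellow cone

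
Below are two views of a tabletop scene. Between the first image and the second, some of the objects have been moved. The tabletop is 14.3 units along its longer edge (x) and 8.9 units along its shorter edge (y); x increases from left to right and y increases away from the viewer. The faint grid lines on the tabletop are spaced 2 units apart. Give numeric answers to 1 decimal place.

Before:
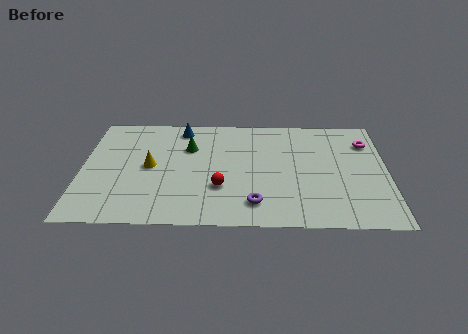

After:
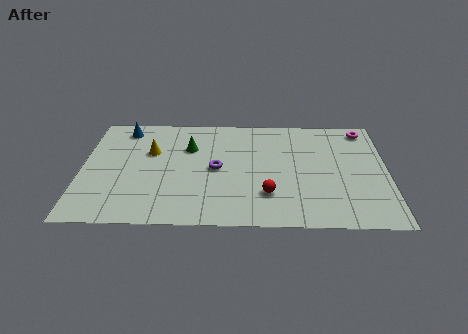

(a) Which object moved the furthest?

the purple torus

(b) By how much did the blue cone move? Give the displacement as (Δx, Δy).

(-2.7, -0.1)

From the two frames, the blue cone sits at roughly (4.6, 7.7) before and (1.9, 7.6) after.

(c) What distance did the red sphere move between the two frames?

2.3

The red sphere moved from about (6.5, 2.9) to (8.7, 2.4), a distance of √(2.2² + 0.5²) ≈ 2.3.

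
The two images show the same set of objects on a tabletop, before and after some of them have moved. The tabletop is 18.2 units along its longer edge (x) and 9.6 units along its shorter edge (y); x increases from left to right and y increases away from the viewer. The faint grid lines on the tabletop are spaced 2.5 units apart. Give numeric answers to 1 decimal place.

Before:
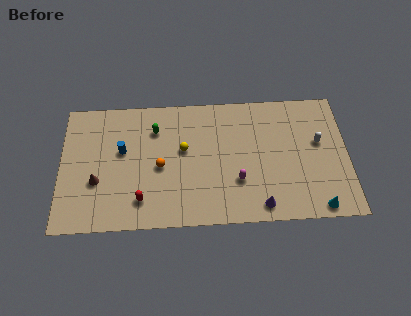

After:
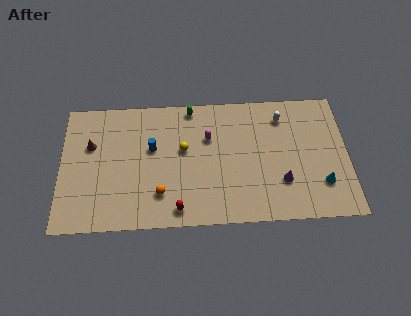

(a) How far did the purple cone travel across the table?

2.2

From (12.6, 1.2) to (14.0, 2.9), the purple cone covered √(1.4² + 1.7²) ≈ 2.2 units.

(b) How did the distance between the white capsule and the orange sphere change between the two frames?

-0.8

Before: roughly 10.2 units apart; after: 9.4. That's 0.8 units closer together.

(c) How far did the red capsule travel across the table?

2.4

The red capsule moved from about (5.1, 2.0) to (7.4, 1.2), a distance of √(2.3² + 0.8²) ≈ 2.4.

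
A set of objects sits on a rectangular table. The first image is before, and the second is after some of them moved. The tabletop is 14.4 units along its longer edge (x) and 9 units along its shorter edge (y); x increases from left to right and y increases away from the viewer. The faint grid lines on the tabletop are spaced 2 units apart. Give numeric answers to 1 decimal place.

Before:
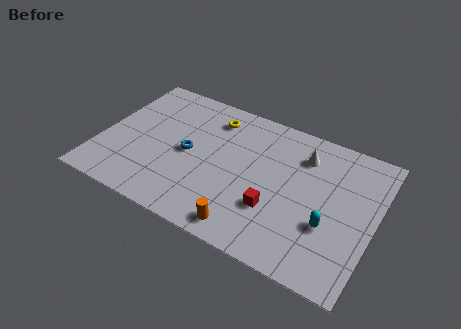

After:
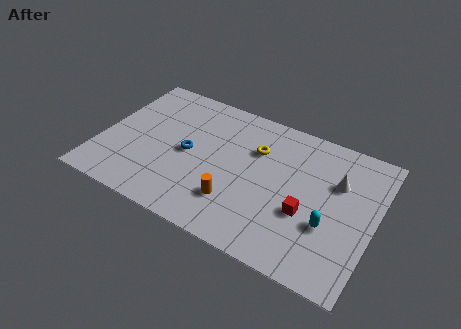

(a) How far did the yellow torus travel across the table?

2.7

The yellow torus was near (5.5, 7.3) before and (8.0, 6.2) after, so it travelled √(2.5² + 1.1²) ≈ 2.7 units.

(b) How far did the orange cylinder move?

1.5

The orange cylinder was near (8.2, 1.1) before and (7.4, 2.4) after, so it travelled √(0.8² + 1.3²) ≈ 1.5 units.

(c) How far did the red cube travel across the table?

1.7

The red cube moved from about (9.4, 2.9) to (11.0, 3.4), a distance of √(1.6² + 0.5²) ≈ 1.7.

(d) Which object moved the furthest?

the yellow torus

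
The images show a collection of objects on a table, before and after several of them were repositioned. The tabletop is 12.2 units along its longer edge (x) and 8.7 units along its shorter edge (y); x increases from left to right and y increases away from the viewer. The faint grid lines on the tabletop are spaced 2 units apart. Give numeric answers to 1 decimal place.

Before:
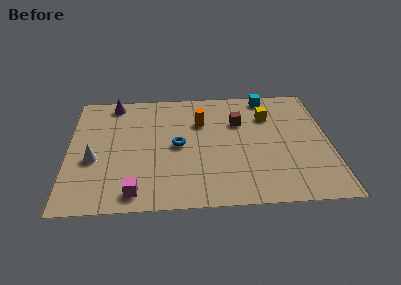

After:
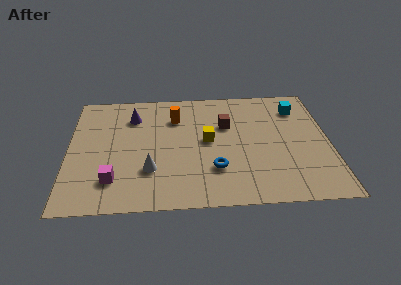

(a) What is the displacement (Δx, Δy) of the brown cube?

(-0.6, -0.2)

The brown cube started near (8.0, 5.9) and ended near (7.4, 5.7).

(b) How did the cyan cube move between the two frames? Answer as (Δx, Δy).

(1.4, -1.0)

The cyan cube was at about (9.4, 7.8) and moved to about (10.8, 6.8).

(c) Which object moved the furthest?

the yellow cube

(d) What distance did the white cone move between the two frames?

2.8

The white cone moved from about (1.2, 3.5) to (3.8, 2.6), a distance of √(2.6² + 0.9²) ≈ 2.8.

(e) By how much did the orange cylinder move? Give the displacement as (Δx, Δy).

(-1.2, 0.4)

The orange cylinder started near (6.2, 6.0) and ended near (5.0, 6.4).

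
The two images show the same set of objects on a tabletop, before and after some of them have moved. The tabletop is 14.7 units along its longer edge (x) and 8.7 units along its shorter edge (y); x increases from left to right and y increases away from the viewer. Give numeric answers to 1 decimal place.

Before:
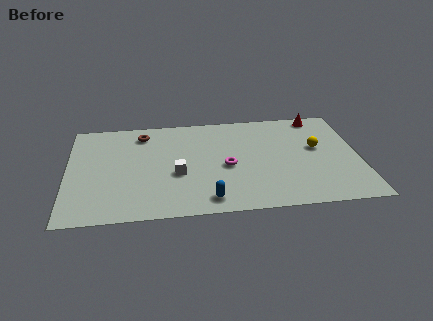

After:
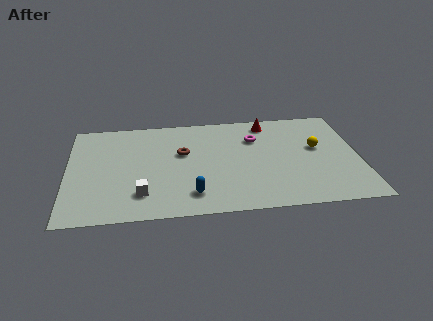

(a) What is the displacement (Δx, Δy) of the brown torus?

(2.0, -1.9)

From the two frames, the brown torus sits at roughly (3.8, 7.2) before and (5.8, 5.3) after.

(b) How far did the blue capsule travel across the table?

0.9

The blue capsule was near (7.0, 1.2) before and (6.2, 1.7) after, so it travelled √(0.8² + 0.5²) ≈ 0.9 units.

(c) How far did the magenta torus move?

2.7

The magenta torus was near (8.0, 3.9) before and (9.5, 6.2) after, so it travelled √(1.5² + 2.3²) ≈ 2.7 units.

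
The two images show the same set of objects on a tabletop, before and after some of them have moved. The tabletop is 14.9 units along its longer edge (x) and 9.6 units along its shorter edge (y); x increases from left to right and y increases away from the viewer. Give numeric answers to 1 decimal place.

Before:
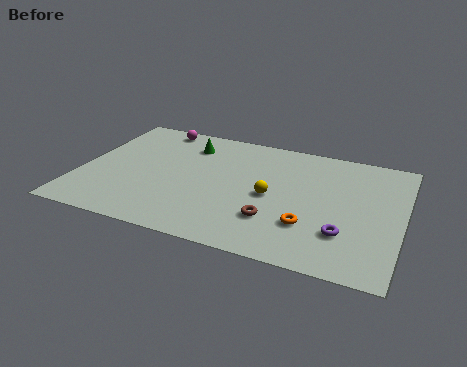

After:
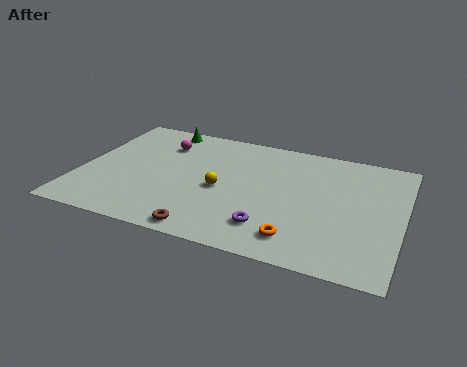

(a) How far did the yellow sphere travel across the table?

2.3

From (8.9, 4.5) to (6.6, 4.3), the yellow sphere covered √(2.3² + 0.2²) ≈ 2.3 units.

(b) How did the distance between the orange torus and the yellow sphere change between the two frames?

+2.1

They were about 2.5 units apart before and 4.6 after — 2.1 units further apart.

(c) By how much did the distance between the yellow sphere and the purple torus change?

-0.6

They were about 3.9 units apart before and 3.3 after — 0.6 units closer together.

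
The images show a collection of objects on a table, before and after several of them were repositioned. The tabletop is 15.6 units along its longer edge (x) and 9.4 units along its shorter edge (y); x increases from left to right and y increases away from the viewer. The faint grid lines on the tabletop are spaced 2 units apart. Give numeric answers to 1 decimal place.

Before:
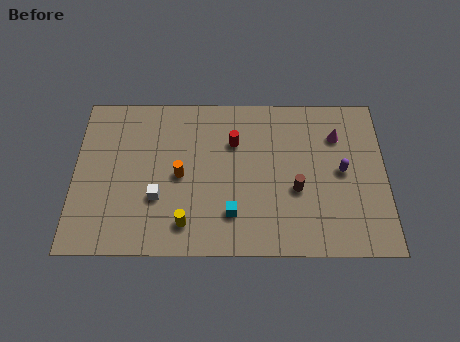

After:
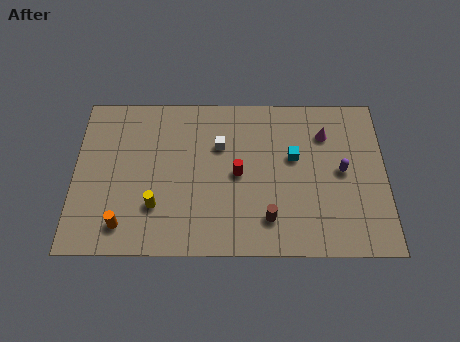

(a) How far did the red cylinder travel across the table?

1.9

From (8.0, 6.5) to (8.2, 4.6), the red cylinder covered √(0.2² + 1.9²) ≈ 1.9 units.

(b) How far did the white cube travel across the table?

4.4

The white cube was near (4.2, 3.2) before and (7.3, 6.3) after, so it travelled √(3.1² + 3.1²) ≈ 4.4 units.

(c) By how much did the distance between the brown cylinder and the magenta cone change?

+2.0

Before: roughly 3.8 units apart; after: 5.8. That's 2.0 units further apart.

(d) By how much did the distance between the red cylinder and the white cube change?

-3.1

They were about 5.0 units apart before and 1.9 after — 3.1 units closer together.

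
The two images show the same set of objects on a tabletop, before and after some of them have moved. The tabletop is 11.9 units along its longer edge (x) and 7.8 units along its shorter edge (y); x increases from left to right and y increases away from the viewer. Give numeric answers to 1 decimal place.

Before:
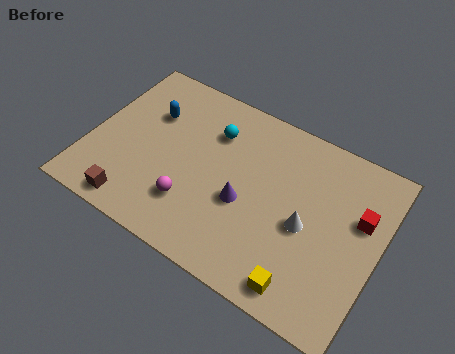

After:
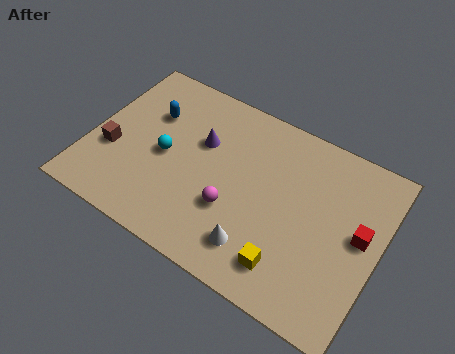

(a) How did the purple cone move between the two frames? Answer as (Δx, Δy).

(-2.1, 1.8)

The purple cone was at about (6.5, 3.2) and moved to about (4.4, 5.0).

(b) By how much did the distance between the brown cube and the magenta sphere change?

+2.6

Before: roughly 2.5 units apart; after: 5.1. That's 2.6 units further apart.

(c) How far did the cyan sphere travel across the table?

2.6

From (4.8, 5.7) to (3.1, 3.7), the cyan sphere covered √(1.7² + 2.0²) ≈ 2.6 units.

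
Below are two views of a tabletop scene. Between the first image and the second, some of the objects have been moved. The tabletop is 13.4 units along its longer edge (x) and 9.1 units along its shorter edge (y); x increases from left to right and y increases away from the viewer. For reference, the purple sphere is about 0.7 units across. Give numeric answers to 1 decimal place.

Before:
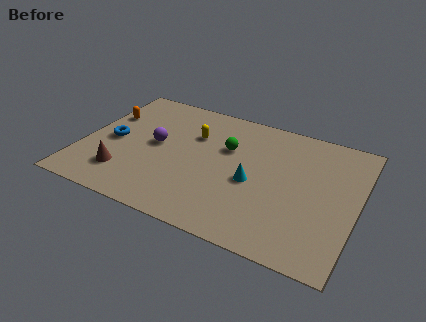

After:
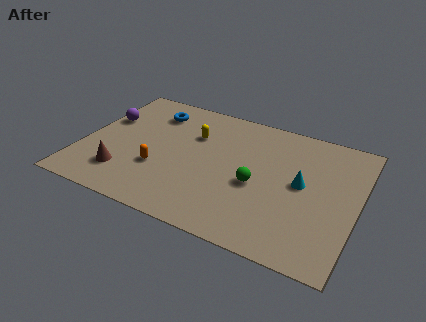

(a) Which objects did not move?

the brown cone and the yellow capsule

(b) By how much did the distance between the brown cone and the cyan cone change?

+2.4

They were about 6.4 units apart before and 8.8 after — 2.4 units further apart.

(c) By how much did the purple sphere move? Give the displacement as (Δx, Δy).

(-2.7, 1.0)

From the two frames, the purple sphere sits at roughly (3.5, 4.8) before and (0.8, 5.8) after.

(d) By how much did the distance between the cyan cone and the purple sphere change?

+5.0

Before: roughly 5.0 units apart; after: 10.0. That's 5.0 units further apart.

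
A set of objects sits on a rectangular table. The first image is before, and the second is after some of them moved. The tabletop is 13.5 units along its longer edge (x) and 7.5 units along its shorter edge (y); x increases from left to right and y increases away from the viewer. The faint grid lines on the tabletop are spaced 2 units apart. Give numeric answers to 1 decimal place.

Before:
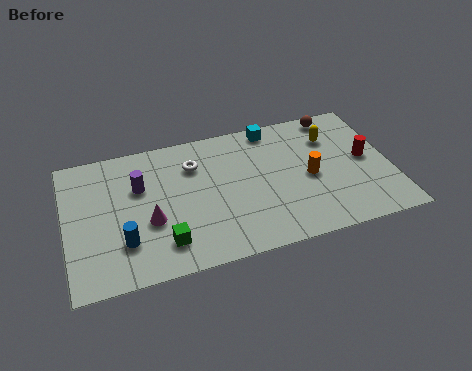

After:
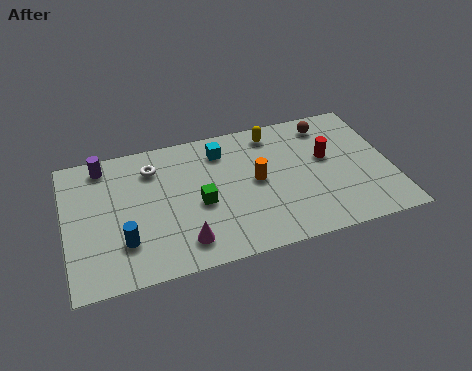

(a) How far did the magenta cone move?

2.0

The magenta cone was near (3.4, 2.9) before and (4.7, 1.4) after, so it travelled √(1.3² + 1.5²) ≈ 2.0 units.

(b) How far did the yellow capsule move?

2.6

The yellow capsule was near (11.2, 5.5) before and (8.8, 6.4) after, so it travelled √(2.4² + 0.9²) ≈ 2.6 units.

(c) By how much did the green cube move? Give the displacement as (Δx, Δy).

(1.6, 1.7)

The green cube was at about (3.9, 1.6) and moved to about (5.5, 3.3).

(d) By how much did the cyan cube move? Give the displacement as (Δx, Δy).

(-2.2, -0.7)

The cyan cube was at about (8.8, 6.7) and moved to about (6.6, 6.0).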